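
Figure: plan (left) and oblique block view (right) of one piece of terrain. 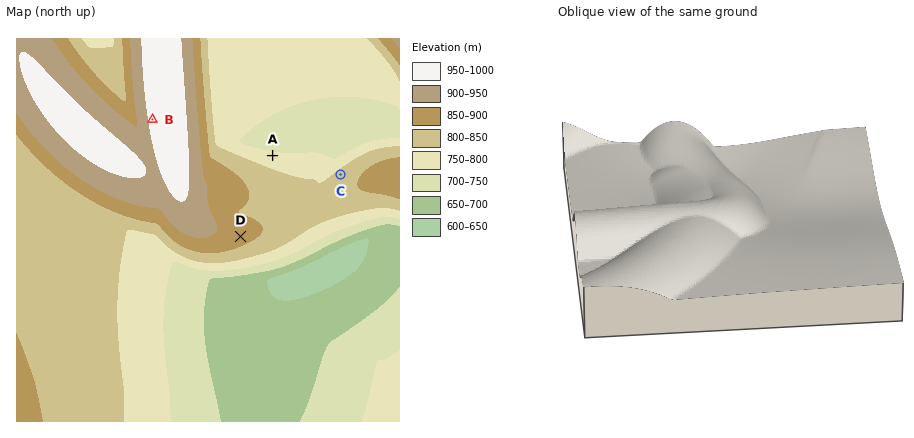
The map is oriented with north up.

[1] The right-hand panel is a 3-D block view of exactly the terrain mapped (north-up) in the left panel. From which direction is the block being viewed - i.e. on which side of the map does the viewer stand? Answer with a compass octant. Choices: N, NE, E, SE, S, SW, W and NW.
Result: W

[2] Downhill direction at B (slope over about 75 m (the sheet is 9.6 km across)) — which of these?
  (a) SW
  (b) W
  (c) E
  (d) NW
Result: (b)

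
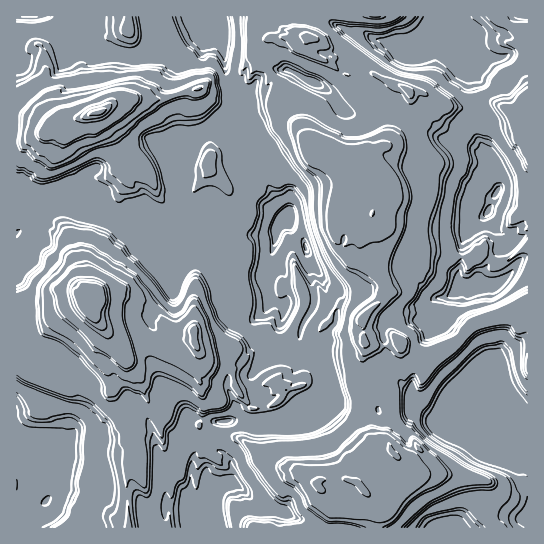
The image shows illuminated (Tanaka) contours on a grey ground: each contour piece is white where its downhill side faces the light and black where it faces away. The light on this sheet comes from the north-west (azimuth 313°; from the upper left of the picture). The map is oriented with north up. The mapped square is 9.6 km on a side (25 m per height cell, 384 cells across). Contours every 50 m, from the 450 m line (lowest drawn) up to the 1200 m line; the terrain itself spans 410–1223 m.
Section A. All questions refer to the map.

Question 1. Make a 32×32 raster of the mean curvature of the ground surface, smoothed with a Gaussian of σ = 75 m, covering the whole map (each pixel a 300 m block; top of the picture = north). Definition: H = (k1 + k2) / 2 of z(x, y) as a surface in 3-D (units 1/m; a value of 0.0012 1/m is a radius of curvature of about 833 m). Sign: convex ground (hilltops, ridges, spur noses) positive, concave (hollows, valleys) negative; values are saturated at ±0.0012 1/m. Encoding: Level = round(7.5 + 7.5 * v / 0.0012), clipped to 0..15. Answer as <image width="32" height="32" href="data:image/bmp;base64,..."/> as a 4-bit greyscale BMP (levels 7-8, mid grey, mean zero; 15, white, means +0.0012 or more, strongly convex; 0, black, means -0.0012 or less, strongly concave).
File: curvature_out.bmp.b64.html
<image width="32" height="32" href="data:image/bmp;base64,Qk12AgAAAAAAAHYAAAAoAAAAIAAAACAAAAABAAQAAAAAAAACAAATCwAAEwsAABAAAAAAAAAAAAAAABEREQAiIiIAMzMzAERERABVVVUAZmZmAHd3dwCIiIgAmZmZAKqqqgC7u7sAzMzMAN3d3QDu7u4A////AEM8dteKN0m4Qju9/pERbXB0SZS0hzdPhDTZhouYdpineHO1qZsncTWo2m53u6mMx3dzxKxoolKMv6mGd4n6+1WHcsTLVqjEmmZWyG2euAN3d3LCukh4ifiZuU7OegJ3d1dAgsl8NwBDRCOkVYBYiHd8hkpliwrkqoV2K20qN3iFdb2qh3VPaJa5Zmp8CiaHY/uHKmlmzFkIyISoeH9yZznIcZT7iVuohGZzuEVp2RQapCl8xHd/XWeXgn/L9s91NHmlnaJ5r2JtOoaPR3Eo+m1Zeflzx48WoCpHbtNlub75mLvOuLBuGNNoeTSvoyAQXDm8y7tTXkiTXyF1uWugRAdzWqh1N2Z4w20IyqVtZvnSk2ulgnh3iOVoDNiKTGeuKpacqDeHh4iWB1+HfUtUN1OHZDV3d4eI1wCOh6pLZZCfiHd2c2aHaKVgfYeYqJWCSzYjZcv0aYiKtEuHi3eoOQuY5gSo02q1hlTph4oX2Gcpinl1Wzd3xncsuJqMWbdAab/dmXUEVWdzja1lv1oXh4in6f2XaIg3dZ2TVzVps4WGS3m/z8lJlVqGmUh1htyH+rWkNty3/5U5rAKXa/6WOTgsR5hXlCeUujBal+tHglTnXVVDITa0Y9hpvG6QJFd1CXpndrtqc1LKv/2SAFd3dJuqyHTabCdj2HlDBKljd0fL"/>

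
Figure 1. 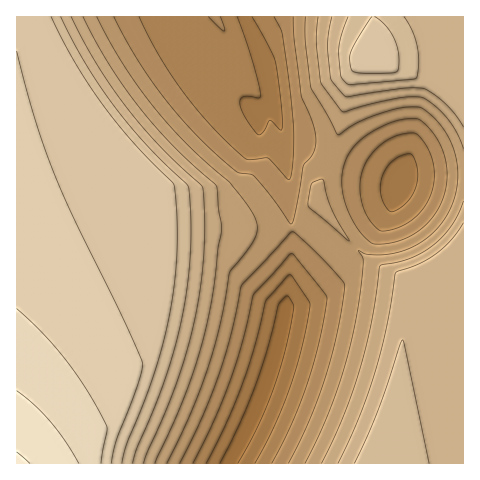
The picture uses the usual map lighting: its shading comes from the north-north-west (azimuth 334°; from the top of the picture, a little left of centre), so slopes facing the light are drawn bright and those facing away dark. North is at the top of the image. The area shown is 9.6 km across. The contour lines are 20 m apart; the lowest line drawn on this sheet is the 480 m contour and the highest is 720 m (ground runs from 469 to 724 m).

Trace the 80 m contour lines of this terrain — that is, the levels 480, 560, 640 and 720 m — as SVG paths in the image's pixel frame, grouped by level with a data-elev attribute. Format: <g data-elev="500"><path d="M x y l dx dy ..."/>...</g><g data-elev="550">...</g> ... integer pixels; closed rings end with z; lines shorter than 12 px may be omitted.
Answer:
<g data-elev="480"><path d="M220 463l19-38 16-39 13-38 10-43 9-9 6 8 1 4-6 29-7 30-19 50-24 46"/></g><g data-elev="560"><path d="M167 463l23-49 18-46 13-46 9-50 23-30 4-8 0-9-6-15-20-27-46-40-38-44-27-39-23-43"/><path d="M348 241l1 0-18-34-8-27-2-1-8 3-3 6-1 19z"/><path d="M305 17l0 25 6 46 26 46 3 0 19-12 21-9 22-5 18-1 15 12 13 17 7 18 3 21-2 19-7 17-10 16-13 12-16 9-19 6-23 0-10-4 5 9 0 12-5 38-8 39-19 59-26 56"/></g><g data-elev="640"><path d="M122 463l5-21 17-39 11-33 15-57 5-32 2-31 0-32-3-31-2-5-43-44-28-35-27-42-23-44"/><path d="M372 17l-21 33-1 9 1 11 3 2 9 1 33-1 2-2 1-9-3-19-9-15-12-10"/></g><g data-elev="720"><path d="M30 463l-13-11"/></g>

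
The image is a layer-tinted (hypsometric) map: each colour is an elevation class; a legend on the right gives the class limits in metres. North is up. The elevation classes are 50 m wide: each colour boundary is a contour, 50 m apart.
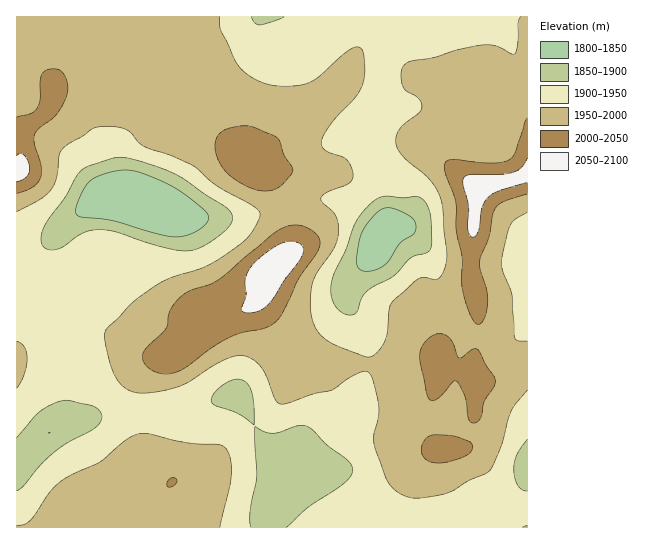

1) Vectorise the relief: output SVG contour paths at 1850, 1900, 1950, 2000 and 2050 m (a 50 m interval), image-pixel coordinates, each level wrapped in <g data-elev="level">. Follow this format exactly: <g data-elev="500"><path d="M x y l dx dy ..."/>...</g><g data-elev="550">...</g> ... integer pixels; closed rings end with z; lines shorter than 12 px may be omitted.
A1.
<g data-elev="1850"><path d="M366 271l-5-1-3-3-1-10 4-23 11-16 9-8 8-2 12 3 11 7 4 8-2 8-14 9-15 22-10 5z"/><path d="M171 237l-58-16-33-4-4-4 1-8 9-19 9-9 13-4 13-3 9 0 11 3 23 9 14 8 23 17 7 8 0 4-2 4-9 8-12 5z"/></g><g data-elev="1900"><path d="M251 527l-1-17 7-35-2-48 0-1 11 6 7 1 24-7 8 0 6 3 16 16 20 15 5 6 1 5-3 6-6 6-35 24-23 20"/><path d="M527 491l-5-1-5-5-2-7-1-9 3-14 10-16"/><path d="M17 438l21-25 11-7 10-5 10-1 22 5 7 4 3 5 0 7-4 5-31 17-11 8-14 14-18 21-6 5"/><path d="M254 425l-16-11-25-10-1-6 4-7 7-6 10-5 6-1 7 3 4 6 3 9z"/><path d="M346 314l-7-3-5-8-3-8 0-10 3-11 12-24 7-21 5-11 12-14 11-7 8-1 14 2 12-2 6 2 6 7 3 10 2 27-2 8-4 3-15 4-17 19-26 14-6 8-6 15-5 2z"/><path d="M177 250l-26-6-34-12-12-2-11 0-9 2-22 15-9 3-5 0-5-3-2-4-1-6 6-15 18-24 16-27 8-5 21-7 13-2 26 7 26 10 49 32 7 7 2 5-3 7-6 6-11 9-19 10z"/><path d="M284 17l-25 8-4-2-4-6"/></g><g data-elev="1950"><path d="M220 527l11-52 0-16-5-10-7-4-32-2-44-10-13 4-30 25-38 18-12 12-20 29-5 3-8 2"/><path d="M17 388l7-14 3-16-2-11-4-4-4-2"/><path d="M527 341l-9 0-4-4-2-42-9-22-2-10 9-37 5-7 12-7"/><path d="M17 212l24-13 10-10 6-12 2-22 4-7 30-19 13-3 12 1 8 2 17 17 28 10 22 9 24 21 38 21 5 6-1 5-7 15-10 10-35 23-34 11-16 8-24 17-26 26-2 6 0 7 5 22 5 14 7 9 9 5 11 2 15-1 25-7 41-25 11-4 9 0 10 3 8 8 6 10 8 23 3 3 4 1 32-10 17-4 23-15 8-3 5 0 6 7 6 27-1 12-4 19 1 12 14 34 6 7 11 6 13 2 27-5 23-12 20-10 4-5 8-19 10-36 16-21"/><path d="M521 17l-3 6-1 24-3 7-19-8-14-1-26 5-22 8-22 3-5 2-4 6-1 9 2 9 4 4 11 7 3 4 1 5-3 6-14 11-6 6-3 7 0 8 6 10 25 22 12 17 4 15 4 50-3 11-5 8-4 2-10-3-7 2-26 23-3 7-2 22-2 10-8 12-8 4-31-11-16-9-8-14-4-18 1-15 3-11 20-30 4-15 0-9-2-8-3-6-11-9-1-4 5-5 23-9 4-7-1-8-5-9-4-3-18-7-3-4 0-5 11-19 21-23 7-10 4-16-2-22-5-4-7 2-32 28-12 6-18 3-20-2-18-7-13-12-17-35-1-13"/></g><g data-elev="2000"><path d="M167 486l3 1 4-2 3-3 0-3-3-1-4 1-3 3z"/><path d="M431 462l14 1 18-6 8-6 1-6-3-4-15-5-17-1-7 1-7 6-2 8 3 8z"/><path d="M471 422l4 1 6-5 3-16 11-17 0-7-17-28-5-1-14 9-7-16-3-5-7-3-8 1-10 8-4 11 0 9 8 34 3 4 4-1 8-6 10-12 4-1 8 16 3 20z"/><path d="M157 373l12 1 10-3 33-24 15-9 15-5 23-5 10-6 8-9 16-35 19-28 2-8-3-8-8-5-8-4-10 0-9 3-11 7-53 45-9 5-19 6-9 6-11 14-4 18-19 18-4 7 0 5 2 6 5 4z"/><path d="M17 194l16-7 7-9 1-12-6-21-1-8 5-8 18-15 8-15 3-8 0-6-2-7-4-6-4-3-5 0-10 3-3 7 0 19-2 9-7 6-14 4"/><path d="M257 190l10 1 10-2 5-4 10-12 0-6-8-12-5-15-5-4-24-10-13 1-14 4-5 4-3 8 1 10 4 10 6 9 8 7 12 7z"/><path d="M527 118l-2 4-10 31-6 7-8 2-11 1-39-4-4 2-3 4 2 9 10 29 0 27 6 29 0 20 1 12 7 23 7 10 2 0 3-2 5-13 0-16-7-23 0-8 9-25 5-26 3-5 5-4 25-8"/></g><g data-elev="2050"><path d="M246 313l7 0 8-3 10-9 31-44 2-7-3-6-10-3-10 3-15 9-13 12-6 8-2 8 1 14-5 14 1 2z"/><path d="M17 182l10-5 3-8-2-7-3-6-4-3-4 3"/><path d="M527 158l-5 9-9 5-14 2-28 0-7 4-1 7 6 21-2 20 3 9 4 2 4-4 4-26 7-10 10-6 28-9"/></g>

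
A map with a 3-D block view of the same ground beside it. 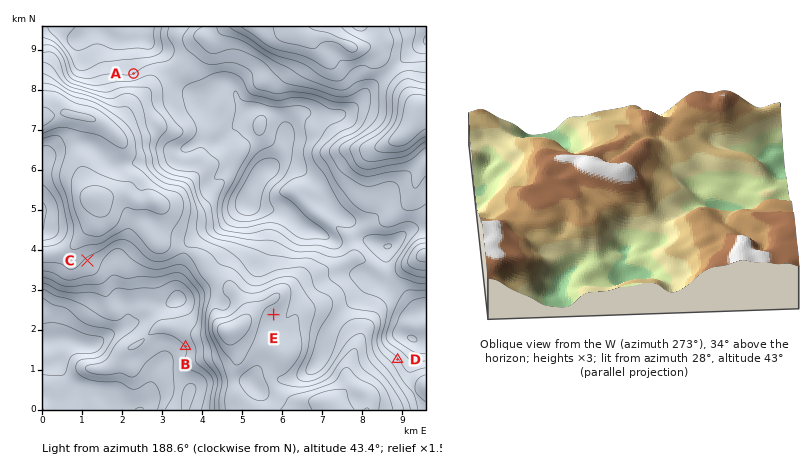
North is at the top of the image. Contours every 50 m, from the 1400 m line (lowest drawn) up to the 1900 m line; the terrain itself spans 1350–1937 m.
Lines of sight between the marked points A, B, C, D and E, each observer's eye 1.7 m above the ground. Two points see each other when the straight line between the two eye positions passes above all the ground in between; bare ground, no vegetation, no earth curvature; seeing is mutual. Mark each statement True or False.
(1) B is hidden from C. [True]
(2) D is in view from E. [False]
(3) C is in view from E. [False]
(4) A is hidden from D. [True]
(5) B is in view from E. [True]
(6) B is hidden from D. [False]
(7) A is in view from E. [False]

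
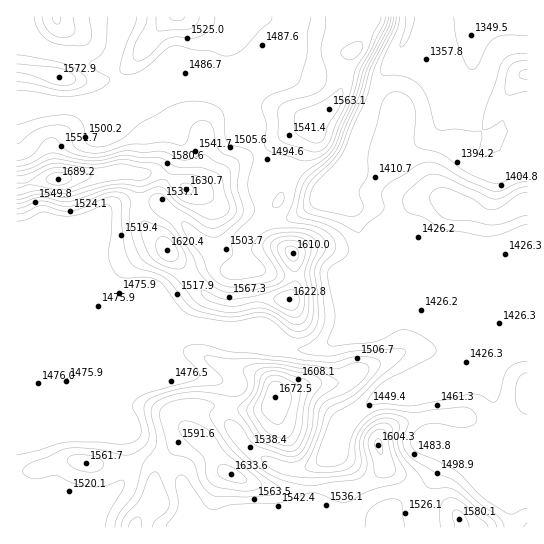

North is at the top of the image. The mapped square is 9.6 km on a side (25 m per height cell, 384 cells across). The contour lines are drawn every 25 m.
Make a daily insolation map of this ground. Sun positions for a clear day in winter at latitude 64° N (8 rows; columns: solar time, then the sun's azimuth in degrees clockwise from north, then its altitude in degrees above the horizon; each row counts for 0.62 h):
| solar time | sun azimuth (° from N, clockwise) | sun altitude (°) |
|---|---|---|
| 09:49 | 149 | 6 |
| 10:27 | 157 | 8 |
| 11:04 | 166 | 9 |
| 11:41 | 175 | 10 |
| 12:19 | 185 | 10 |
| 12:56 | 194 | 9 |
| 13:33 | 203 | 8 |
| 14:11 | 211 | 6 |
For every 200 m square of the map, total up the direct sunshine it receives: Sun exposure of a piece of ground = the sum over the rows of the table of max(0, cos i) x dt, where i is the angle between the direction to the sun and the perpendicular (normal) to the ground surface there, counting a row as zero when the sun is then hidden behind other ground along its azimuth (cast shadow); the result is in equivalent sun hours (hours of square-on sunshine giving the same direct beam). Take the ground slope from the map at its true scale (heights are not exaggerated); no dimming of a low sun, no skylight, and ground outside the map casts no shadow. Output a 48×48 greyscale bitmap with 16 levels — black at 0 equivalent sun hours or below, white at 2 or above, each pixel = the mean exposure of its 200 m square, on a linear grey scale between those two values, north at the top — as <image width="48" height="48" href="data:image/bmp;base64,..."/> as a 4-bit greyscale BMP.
<image width="48" height="48" href="data:image/bmp;base64,Qk32BAAAAAAAAHYAAAAoAAAAMAAAADAAAAABAAQAAAAAAIAEAAATCwAAEwsAABAAAAAAAAAAAAAAABEREQAiIiIAMzMzAERERABVVVUAZmZmAHd3dwCIiIgAmZmZAKqqqgC7u7sAzMzMAN3d3QDu7u4A////AFVVVVVURWh2VmZVVVVVVVVVVVZWZkMjRFVVVVVDE3mHZ4h3d3ZVVndmVVVVUyABIlVVVVVTIlVVZ5q7u6mIiZmHdmVUIQETQ1ZlZmdlQ0NFeavMuGVmZlaJmXZDERJFVWd2eIh2VDRWeImGMQAAAAE3qnVCESRVVVVniIh2ZDV3dlQgABNBAAA2dTIiIkVVVSEjRDIzQzR4h1IAJa3IIANnYxESNVVVVREQAAABEjV4iFITje25YzVnUzM0VVVVVVVCEAEiI1ZnZCI2rLmJhlMyNWZWZ3ZlVVVVVERVZndlQiR5mYd3d1MQA2eIiHZlZ1VVVVVWd2ZUNFeZiHZmeIUQABJFVVVFZ1VVVVVURTIjRFUyNnd3m7hAAAAAESNFZ1VVVVVVMQAAAAERI1RYq7uDASMiESNFVlVVVVVVVCAAABNVQhEkZnm7l1VVVDNFVFVVVVVVVUMgJXdlMAAAASR5qph2VVVUQ1VVVVVVVVVXh1MhAAAAAAATZ4mIdlVDIVVVVVVVVVVmQhAAAAAAAAAAFFZmVVVVQ1VVVVVVVVVSEBIyEAJVQhABIjMzRVVVVVVVVVVVVVVVVVZkQ2q6hkMzMzIkVVVVVVVVVVVVVVVXrN7svN24ZlVVRDNVVVVVVVVVVVVVVVV5vdzN7+yWVVVVVEVVVVVVVVVVVVVVVVaJmFIjVlRVVFVVVVVVVVVVVVVVVVV4h3iZcwAAAAAkRFVVVVVVVVVVVVVVVVZ3m8y4UhEQABNERVVmVVVVVVVVVVVVVVZmec3IREVERYqYiIdlVVVVVVVVVVVVVVVWeJmFM1ZlaJhomYdVVVVVVVVVVVVVVVVVZ2QhJXdURTETVVRVVVVVVniHZlVVVVVVZlISWal1MAAAEiNXd2VoqpmpmKlnd2VWZTEUi6u5YxAAABI0VoiZmZiJqsu87cllVDJayomHZlIAABMzRXiId3VEef///u24ZVatuGQ0VWdRI0VmZmZmVEMRJM///u/+y7uodlREVVZ2RFVVVDREMhAAACV4iavv3MtiIzRlVVWKdFRERDMyEAABAAAAABEkQzQQARJWZVWL2VVVVUMhERIiEAAAAAAAAAAQEiElZmeK3YVVZUMhI0RERBAAAAAAAAASNEIjVomqvKZVVlQiNFVVVTMhAAAAABI0VEREVXiIeZdUVmVERVVVVSERERAAATRFVEVVVVVVZ6hUVWZVREVlVTIREiMzMyNEQzVVZmVVaKplVVVVREVmZVVERERVVUMzMzRVVUMiNZuVRERVVERXh3iaupdlVVVDM0VVQyERIlmWQzRFVVRGibvN24d3ZVVVVVVVVENEREeGMzNFVVVEeZh0MiNGiGVVVVVVVVVVZVaXQzRFVVVUVSEAAUVVaZZVVmd2VVVVZni6Y0RVVVVTIREjV4dlR6l3iHiHZVVVZmaspUVVVVVTEFWKuoZlQ2mqmId3dlVVVDNauFVVVVVUM1aahlVVU0i7qHZmZ2VVVVVYymVVVVVVVVZ3VVVVVEaIdmVVZmVVVWZnh2VVVVVVVQ=="/>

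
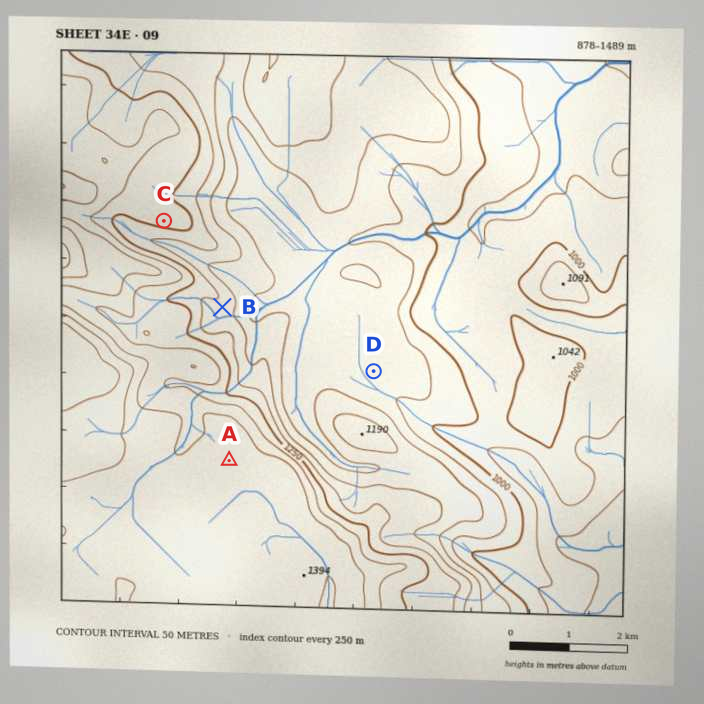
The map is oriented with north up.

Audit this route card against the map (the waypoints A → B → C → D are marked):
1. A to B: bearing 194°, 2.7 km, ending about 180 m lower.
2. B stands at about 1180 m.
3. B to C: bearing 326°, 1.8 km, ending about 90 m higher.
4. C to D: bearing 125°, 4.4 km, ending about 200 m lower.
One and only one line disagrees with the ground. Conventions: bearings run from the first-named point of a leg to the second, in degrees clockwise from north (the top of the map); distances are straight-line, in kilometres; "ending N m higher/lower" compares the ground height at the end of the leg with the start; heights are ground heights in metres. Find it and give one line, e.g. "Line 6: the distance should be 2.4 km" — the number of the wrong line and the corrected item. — Line 1: the bearing should be 357°.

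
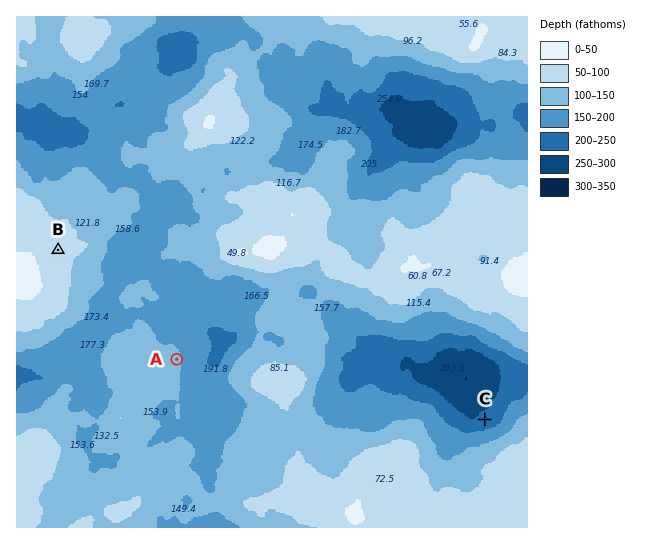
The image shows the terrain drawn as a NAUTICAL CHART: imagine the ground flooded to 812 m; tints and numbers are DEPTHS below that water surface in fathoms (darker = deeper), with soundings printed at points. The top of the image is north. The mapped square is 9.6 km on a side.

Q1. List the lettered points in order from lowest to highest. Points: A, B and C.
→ C A B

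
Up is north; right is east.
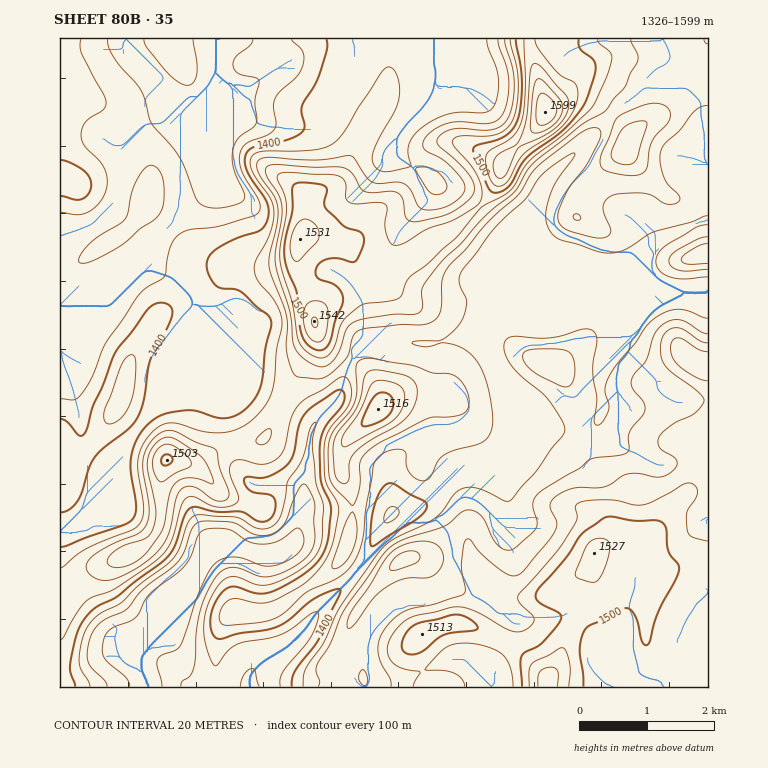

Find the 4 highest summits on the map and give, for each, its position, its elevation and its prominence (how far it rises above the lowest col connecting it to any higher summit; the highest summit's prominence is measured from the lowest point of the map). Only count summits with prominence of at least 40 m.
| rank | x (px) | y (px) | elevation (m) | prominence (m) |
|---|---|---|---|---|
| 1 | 545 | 112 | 1599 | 273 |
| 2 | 314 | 321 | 1542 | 61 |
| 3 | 378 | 409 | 1516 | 79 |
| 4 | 167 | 460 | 1503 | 70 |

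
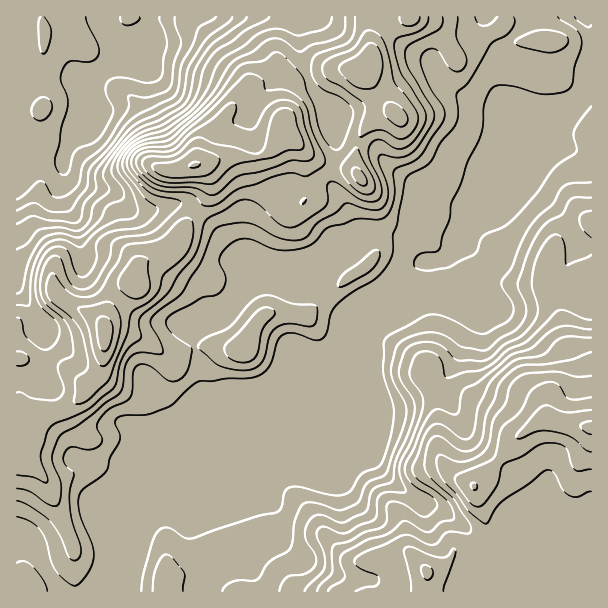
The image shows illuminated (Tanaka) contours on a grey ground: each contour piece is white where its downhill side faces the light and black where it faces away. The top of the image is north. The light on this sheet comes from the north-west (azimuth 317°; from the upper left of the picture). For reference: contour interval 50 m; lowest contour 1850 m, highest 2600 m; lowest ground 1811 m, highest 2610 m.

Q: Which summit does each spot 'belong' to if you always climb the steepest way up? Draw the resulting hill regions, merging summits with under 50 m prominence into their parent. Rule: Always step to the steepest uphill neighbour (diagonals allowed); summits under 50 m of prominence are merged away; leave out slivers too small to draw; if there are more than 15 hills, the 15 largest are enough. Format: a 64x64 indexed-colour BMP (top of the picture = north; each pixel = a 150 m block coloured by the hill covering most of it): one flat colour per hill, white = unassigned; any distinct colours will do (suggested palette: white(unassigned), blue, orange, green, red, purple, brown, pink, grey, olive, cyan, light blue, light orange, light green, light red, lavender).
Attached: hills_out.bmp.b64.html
<image width="64" height="64" href="data:image/bmp;base64,Qk12CAAAAAAAAHYAAAAoAAAAQAAAAEAAAAABAAQAAAAAAAAIAAATCwAAEwsAABAAAAAAAAAA////ALR3HwAOf/8ALKAsACgn1gC9Z5QAS1aMAMJ34wB/f38AIr28AM++FwDox64AeLv/AIrfmACWmP8A1bDFACIiIiIiIhERERERERERERERERERZmZmZmZhERERERERIiIiIiIiERERERERERERERERERZmZmZmZmEREREREREiIiIiIiIREREREREREREREREREWZmZmZmYRERERERESIiIiIiIhERERERERERERERERERZmZmZmZhERERERERIiIiIiIiERERERERERERERERERZmZmZmZmEREREREREiIiIiIiIhERERERERERERERERFmZmZmZmYRERERERESIiIiIiIiEREREREREREREREREWZmZmZmYRERERERERIiIiIiIiIREREREREREREREREWZmZmZmYREREREREREiIiIiIiIiERERERERERERERERZmZmZmYRERERERERESIiIiIiIiIhERERERERERERERZmZmZmERERERERERERIiIiIiIiIiIRERERERERERERFmZmZhEREREREREREREiIiIiIiIiIiIRERERERERERFmZmZhERERERERERERESIiIiIiIiIiIREREREREREREWZmZhERERERERERERERIiIiIiIiIiIRERERERERERERZmZhEREREREREREREREiIiIiMzMiIzERERERERERERFmZhERERERERERERERESIiIjMzMzMzMREREREREREREWZhERERERERERERERERIiIiMzMzMzMzMRERERERERERFmEREREREREREREREREiIiIzMzMzMzMzMxERERERERERERERERERERERERERESIiIzMzMzMzMzMzMxERERERERERERERERERERERERERIiIjMzMzMzMzMzVTMxEREREREREREREREREREREREREiIiMzMzMzMzMzNVVTMzERERERERERERERERERERERESIiMzMzMzMzMzM1VVVTMzERERERERERERERERERERERIiIzMzMzMzMzMzVVVVVVMzMREREREREREREREREREREiIzMzMzMzMzMzNVVVVVVVU1URERERERERERERERERESIjMzMzMzMzMzM1VVVVVVVVVVERERERERERERERERERIiMzMzMzMzMzM1VVVVVVVVVVUREREREREREREREREREiIzMzMzMzMzMzVVVVVVVVVVVRERERERERERERERERESIjMzMzMzMzMzNVVVVVVVVVVVURERERERERERERERERIiMzMzMzMzMzM1VVVVVVVVVVUREREREREREREREREREiIzMzMzMzMzMzVVVVVVVVVVVRERERERERERERERERESIzMzMzMzMzMzMzVVVVVVVVVVERERERERERERERERERIjMzMzMzMzMzMzM1VVVVVVVVIhEREREREREREREREREjMzMzMzMzMzMzMzNVVVVVVVIiIhERERERERERERERETMzMzMzMzMzMzMzMzVVVVVVIiIiIhERERERERERERERMzMzMzMzMzMzMzMzM1VVVVUiIiIiIREREREREREREREzMzMzMzMzMzMzMzMzMzVVVSIiIiIiERERERERERERETMzMzMzMzMzMzMzMzMzIiJVUiIiIiIhERERERERERERMzMzMzMzMzMzMzMzMiIiIiIlIiIiIid3EREREREREREzMzMzMzMzMzMzMzIiIiIiIiIiIiIid3dxERERERERETMzMzMzMzMzMzMzMiIiIiIiIiIiIid3d3ERERERERERMzMzMzMzMzMzMzMiIiIiIiIiInd3d3d3dxEREREREREzMzMzMzMzMzMzMiIiIiIiIiInd3d3d3d3cRERERERETMzMzMzMzIjMzMiIiIiIiIiIid3d3d3d3dEQRERERERMzMzMzMzIiIiIiIiIiIiIiIid3d3d3dEREREQREREREzMzMzMzIiIiIiIiIiIiIiIiJ3d3d3dERERERBERERETMzMzIiIiIiIiIiIiIiIiIiJ3d3d3dEREREREQRERERMzMzIiIiIiIiIiIiIiIiIiInd3d3dEREREREREERERERMzIiIiIiIiIiIiIiIiIiIid3d3REREREREREQREREREREiIiIiIiIiIiIiIiIiIiJ3d3REREREREREREERERERERIiIiIiIiIiIiIiIiIiIid3REREREREREREQREREREREiIiIiIiIiIiIiIiIiIid0REREREREREREREERERERERIiIiIiIiIiIiIiIiIiJ0REREREREREREQiIREREREREiIiIiIiIiIiIiIiIiIkREREREREREREQiIiERERERERIiIiIiIiIiIiIiIiInREREREREREREQiIiIhEREREREiIiIiIiIiIiIiIiIiRERERERERERCIiIiIiIRERERESIiIiIiIiIiIiIiIiREREREREREQiIiIiIiIiEREREREiIiIiIiIiIiIiIiJEREREREREQiIiIiIiIiIRERERESIiIiIiIiIiIiIiJEREREREREQiIiIiIiIiIhEREREREiIRIiIiIiIiIiIkREREREREQiIiIiIiIiIiIREREREREREiIiIiIiIiIiREREREREQiIiIiIiIiIiIhERERERERERIiIiIiIiIiJEREREREIiIiIiIiIiIiIiERERERERERIiIiIiIiIiIkREREREIiIiIiIiIiIiIiIREREREREREiIiIiIiIiIkREREREIiIiIiIiIiIiIiIhERERERERESIiIiIiIiIiREREREQiIiIiIiIiIiIiIi"/>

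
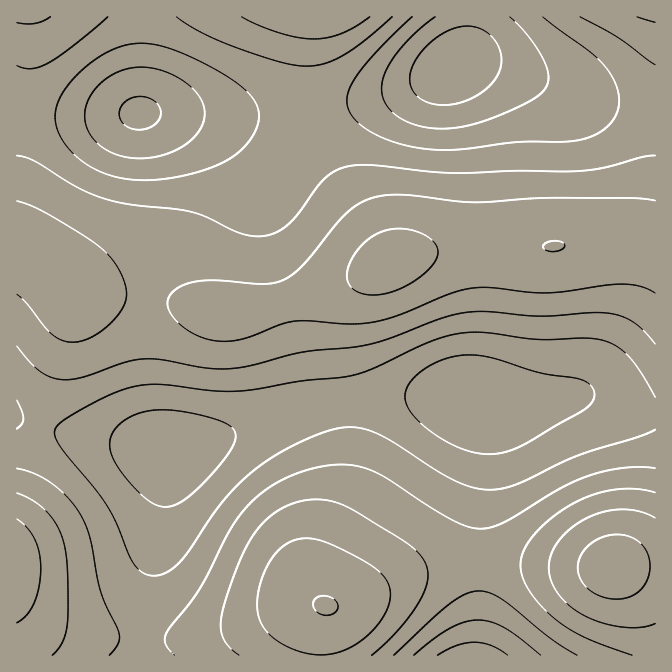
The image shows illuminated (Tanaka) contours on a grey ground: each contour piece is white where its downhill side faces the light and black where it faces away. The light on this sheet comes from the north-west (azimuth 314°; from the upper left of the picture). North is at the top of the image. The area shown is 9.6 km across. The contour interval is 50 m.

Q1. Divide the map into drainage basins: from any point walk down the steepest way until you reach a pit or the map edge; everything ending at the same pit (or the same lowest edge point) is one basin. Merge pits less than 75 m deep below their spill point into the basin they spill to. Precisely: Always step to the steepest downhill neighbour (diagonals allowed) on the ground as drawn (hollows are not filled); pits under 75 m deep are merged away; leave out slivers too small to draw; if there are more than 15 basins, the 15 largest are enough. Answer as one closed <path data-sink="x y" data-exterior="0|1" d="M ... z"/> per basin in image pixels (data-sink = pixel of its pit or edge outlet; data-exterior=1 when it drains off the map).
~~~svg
<path data-sink="468 398" data-exterior="0" d="M629 241l-24 0-68 7-50-2-2 2-30 0-27 3-28 7-43 21-47 17-68 17-28 0-47-14-32-5-65 4-26-34-27-16-1 377 5 13 2 17 297 1 3-36 4-14 23-5 44-22 31-11 42-7 60 2 1 1 54 2 2 2 71-2 1-321z"/><path data-sink="140 113" data-exterior="0" d="M308 16l-278 0-1 31-6 38-7 62 0 100 28 17 26 34 65-4 32 5 47 14 28 0 45-10 53-17 47-22 1-4-19-33-45-65-11-29-7-51z"/><path data-sink="454 65" data-exterior="0" d="M655 16l-345 0-4 37 0 29 7 51 11 29 45 65 19 35 2 1 22-9 43-6 30 0 2-2 50 2 68-7 24 0 26 3z"/><path data-sink="472 655" data-exterior="1" d="M497 561l-49 2-23 5-31 11-44 22-23 5-4 14-2 35 335 0-1-89-71 2-2-2-54-2-1-1-29 0z"/>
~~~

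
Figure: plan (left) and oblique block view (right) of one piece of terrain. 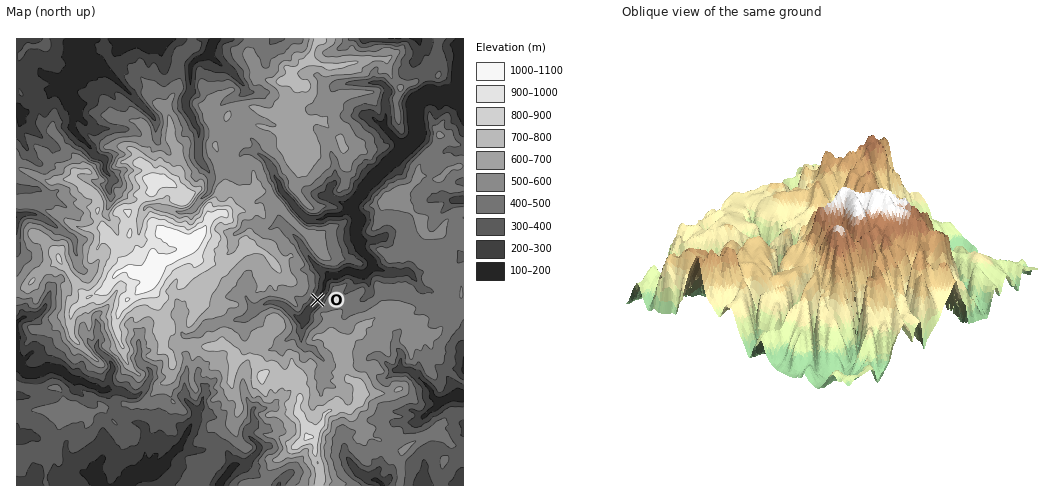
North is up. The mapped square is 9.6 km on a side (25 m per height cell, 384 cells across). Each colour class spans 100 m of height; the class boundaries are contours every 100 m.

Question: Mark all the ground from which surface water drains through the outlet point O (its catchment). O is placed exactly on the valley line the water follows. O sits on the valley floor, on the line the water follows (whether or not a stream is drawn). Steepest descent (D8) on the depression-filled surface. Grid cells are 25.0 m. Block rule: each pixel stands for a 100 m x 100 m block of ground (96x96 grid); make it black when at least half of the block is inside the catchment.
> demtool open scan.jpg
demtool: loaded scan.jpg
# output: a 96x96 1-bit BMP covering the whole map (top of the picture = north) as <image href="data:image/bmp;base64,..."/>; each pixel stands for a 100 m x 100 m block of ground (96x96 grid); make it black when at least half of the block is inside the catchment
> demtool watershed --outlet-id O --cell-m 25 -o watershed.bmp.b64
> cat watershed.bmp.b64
<image width="96" height="96" href="data:image/bmp;base64,Qk2+BAAAAAAAAD4AAAAoAAAAYAAAAGAAAAABAAEAAAAAAIAEAAATCwAAEwsAAAIAAAAAAAAA////AAAAAAAAAAAAAAAAAAAAAAAAAAAAAAAAAAAAAAAAAAAAAAAAAAAAAAAAAAAAAAAAAAAAAAAAAAAAAAAAAAAAAAAAAAAAAAAAAAAAAAAAAAAAAAAAAAAAAAAAAAAAAAAAAAAAAAAAAAAAAAAAAAAAAAAAAAAAAAAAAAAAAAAAAAAAAAAAAAAAAAAAAAAAAAAAAwAAAAAAAAAAAAAAA4AAAAAAAAAAAAAAA8AAAAAAAAAAAAAAB8AAAAAAAAAAAAAAD8AAAAAAAAAAAAAAD/8AAAAAAAAAAAAAD/+AAAAAAAAAAAAAB//AAAAAAAAAAAAAB//AAAAAAAAAAAAAB//AAAAAAAAAAAAAB//AAAAAAAAAAAAAB/+AAAAAAAAAAAAA7/4AAAAAAAAAAAAP//4AAAAAAAAAAAAP//wAAAAAAAAAAAAP//wAAAAAAAAAAAG///wAAAAAAAAAAAH///wAAAAAAAAAAAP///wAAAAAAAAAD/////gAAAAAAAAAP/////AAAAAAAAAAf/////AAAAAAAAAAf/////AAAAAAAAAA//////AAAAAAAAAA/////+AAAAAAAAAB/////+AAAAAAAAAB/////+AAAAAAAAAD/////8AAAAAAAAAD/////4AAAAAAAAAD/////wAAAAAAAAAH/////AAAAAAAAAAH////+AAAAAAAAAAH////8AAAAAAAAAAH////wAAAAAAAAAAD////gAAAAAAAAAAD////AAAAAAAAAAAB/+//AAAAAAAAAAAAfgP+AAAAAAAAAAAAHAD8AAAAAAAAAAAAAADwAAAAAAAAAAAAAAAAAAAAAAAAAAAAAAAAAAAAAAAAAAAAAAAAAAAAAAAAAAAAAAAAAAAAAAAAAAAAAAAAAAAAAAAAAAAAAAAAAAAAAAAAAAAAAAAAAAAAAAAAAAAAAAAAAAAAAAAAAAAAAAAAAAAAAAAAAAAAAAAAAAAAAAAAAAAAAAAAAAAAAAAAAAAAAAAAAAAAAAAAAAAAAAAAAAAAAAAAAAAAAAAAAAAAAAAAAAAAAAAAAAAAAAAAAAAAAAAAAAAAAAAAAAAAAAAAAAAAAAAAAAAAAAAAAAAAAAAAAAAAAAAAAAAAAAAAAAAAAAAAAAAAAAAAAAAAAAAAAAAAAAAAAAAAAAAAAAAAAAAAAAAAAAAAAAAAAAAAAAAAAAAAAAAAAAAAAAAAAAAAAAAAAAAAAAAAAAAAAAAAAAAAAAAAAAAAAAAAAAAAAAAAAAAAAAAAAAAAAAAAAAAAAAAAAAAAAAAAAAAAAAAAAAAAAAAAAAAAAAAAAAAAAAAAAAAAAAAAAAAAAAAAAAAAAAAAAAAAAAAAAAAAAAAAAAAAAAAAAAAAAAAAAAAAAAAAAAAAAAAAAAAAAAAAAAAAAAAAAAAAAAAAAAAAAAAAAAAAAAAAAAAAAAAAAAAAAAAAAAAAAAAAAAAAAAAAAAAAAAAAAAAAAAAAAAAAAAAAAAAAAAAAAAAAAAAAAAAAAAAAAAAAAAAAAAAAAAAAAAAAAAAAAAA="/>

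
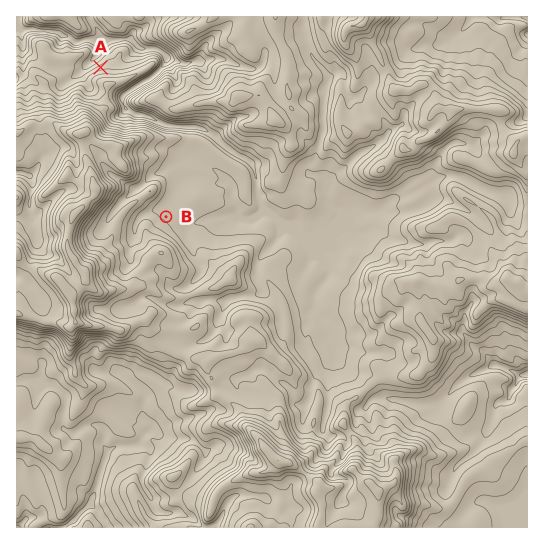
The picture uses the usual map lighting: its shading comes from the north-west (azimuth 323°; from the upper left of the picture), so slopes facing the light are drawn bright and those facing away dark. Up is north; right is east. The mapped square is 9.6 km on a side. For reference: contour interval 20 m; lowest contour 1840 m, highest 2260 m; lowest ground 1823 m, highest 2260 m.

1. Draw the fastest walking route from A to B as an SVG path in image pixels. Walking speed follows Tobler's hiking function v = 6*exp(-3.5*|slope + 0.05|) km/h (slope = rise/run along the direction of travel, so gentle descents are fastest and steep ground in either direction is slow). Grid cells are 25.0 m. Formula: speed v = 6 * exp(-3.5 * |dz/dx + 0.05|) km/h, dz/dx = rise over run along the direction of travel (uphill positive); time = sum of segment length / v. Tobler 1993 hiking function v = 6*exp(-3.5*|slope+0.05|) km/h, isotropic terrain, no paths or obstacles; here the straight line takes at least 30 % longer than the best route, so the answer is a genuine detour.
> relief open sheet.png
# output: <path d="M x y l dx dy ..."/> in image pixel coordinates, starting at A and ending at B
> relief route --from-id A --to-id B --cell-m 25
<path d="M101 67l0 14 10 21 3 3 1 2 0 3-2 5 0 2 1 2 1 2 11 5 5 0 3 1 9 0 8 4 4 4 2 3 0 8 5 9 0 15 4 8 0 39"/>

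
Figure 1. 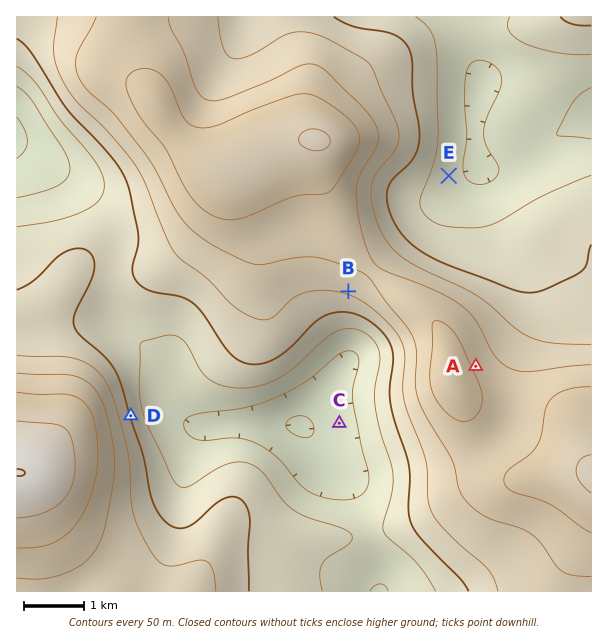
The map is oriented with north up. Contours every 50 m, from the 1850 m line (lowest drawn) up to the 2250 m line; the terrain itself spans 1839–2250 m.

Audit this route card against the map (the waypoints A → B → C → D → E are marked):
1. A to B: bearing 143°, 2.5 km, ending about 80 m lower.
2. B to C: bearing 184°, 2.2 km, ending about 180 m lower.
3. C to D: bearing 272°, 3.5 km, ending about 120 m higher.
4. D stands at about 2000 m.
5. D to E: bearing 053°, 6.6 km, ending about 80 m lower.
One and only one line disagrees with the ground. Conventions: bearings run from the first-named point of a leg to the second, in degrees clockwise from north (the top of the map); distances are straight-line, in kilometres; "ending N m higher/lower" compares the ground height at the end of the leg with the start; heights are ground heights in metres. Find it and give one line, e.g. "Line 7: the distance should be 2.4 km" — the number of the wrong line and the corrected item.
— Line 1: the bearing should be 300°.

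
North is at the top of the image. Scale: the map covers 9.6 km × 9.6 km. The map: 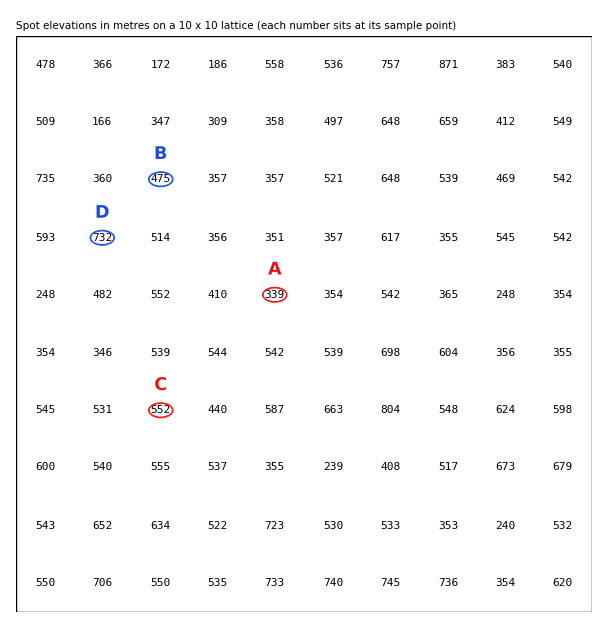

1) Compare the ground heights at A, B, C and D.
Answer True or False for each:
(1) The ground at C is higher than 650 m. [False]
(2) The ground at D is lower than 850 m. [True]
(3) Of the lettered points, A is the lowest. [True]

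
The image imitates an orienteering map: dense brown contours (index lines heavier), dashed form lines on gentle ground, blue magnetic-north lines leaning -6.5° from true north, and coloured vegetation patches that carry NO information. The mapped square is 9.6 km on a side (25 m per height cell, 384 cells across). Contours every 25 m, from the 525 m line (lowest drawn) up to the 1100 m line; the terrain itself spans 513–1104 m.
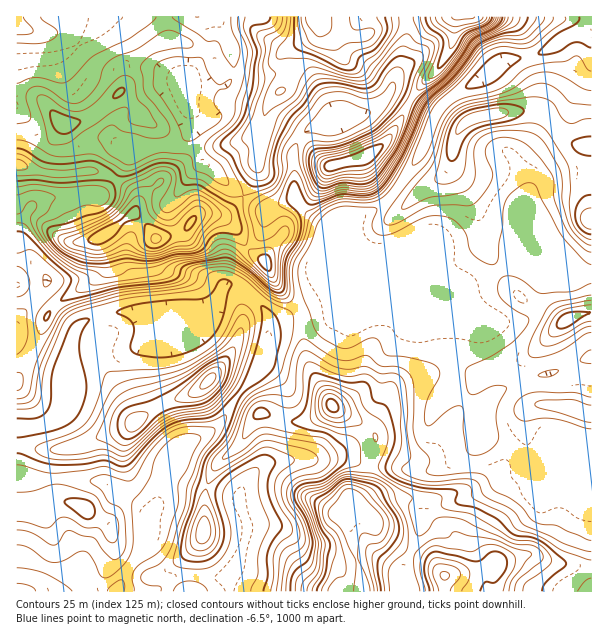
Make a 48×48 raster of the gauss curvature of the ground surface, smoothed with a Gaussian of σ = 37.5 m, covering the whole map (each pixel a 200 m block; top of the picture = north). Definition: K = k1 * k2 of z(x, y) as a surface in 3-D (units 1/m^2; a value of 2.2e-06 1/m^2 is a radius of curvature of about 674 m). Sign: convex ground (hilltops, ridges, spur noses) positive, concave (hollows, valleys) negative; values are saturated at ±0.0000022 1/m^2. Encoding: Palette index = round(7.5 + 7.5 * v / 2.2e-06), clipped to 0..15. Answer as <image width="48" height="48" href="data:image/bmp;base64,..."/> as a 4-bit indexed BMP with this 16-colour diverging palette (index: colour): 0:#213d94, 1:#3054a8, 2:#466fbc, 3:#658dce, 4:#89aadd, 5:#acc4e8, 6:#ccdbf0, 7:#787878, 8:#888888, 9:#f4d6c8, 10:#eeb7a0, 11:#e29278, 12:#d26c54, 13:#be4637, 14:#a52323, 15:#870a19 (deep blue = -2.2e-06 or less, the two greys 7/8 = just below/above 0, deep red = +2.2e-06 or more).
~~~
<image width="48" height="48" href="data:image/bmp;base64,Qk32BAAAAAAAAHYAAAAoAAAAMAAAADAAAAABAAQAAAAAAIAEAAATCwAAEwsAABAAAAAAAAAAlD0hAKhUMAC8b0YAzo1lAN2qiQDoxKwA8NvMAHh4eACIiIgAyNb0AKC37gB4kuIAVGzSADdGvgAjI6UAGQqHAIh3eHeXeHiHd3d3iGmXineJdHd3eZeIeHd3eHh2mHd3eIiIeIdod4iGnad3h3eHd3d3eIeGd2Z3Z3d3d4h3Z3h2mIdol3hmd4h4eIeHiIZ5d3d3iIZndndld3h5lYt3eIh3h4iHiIeclnd3eZRnd5dod3d3eXd4eIh4iHeXd3eLlniIioqHeKh4iIh3eHh3iHiHeYaHh3iJh3eHeHuoeJh4d4iHh4h3iHh3eJh3iIiFeId3aGh4h3h3l4d4d3h3eIh3d3eHd3d1aId3V5Z/qIVmh3h4h3h3eIh3d4h2d3d1WIh3dnt5dmmZmHdnh3eHd4d3d4h1eIiHuIiHd4mCZEqHiIh3eHeIeHeJiHeHeIh2l4eId4iHeId3d4iId3eId3d4h2aIeJiIh3h4eIh3iJd4d3iId3eId4eIiHd7p5qYiHd3h3dnZ4eIh3iId3iIh3d4iIeKlWiGR4mHdkamV3eIiIiHd3eIiHZ3iId4dlWId1u3iHz4eHiHiHeHeIh3l6d3iId3d3aKl0Z3eHnGZ3h3iId4d3iIeJiIiId3d3dq+GeHd2R3eHl3d4iHd3eId3eIiHd3eIh56HiIeHeId4d3d3eHd3iHeHeIh3eIiIiIdHeIeIiId4d3d4d3d3d3eId3d4iIiIiIhWd4h3iIh3h4iIiId3d3eIdoh4iHeIiIiIh4h3iIh3eId3eIiHd3eYe4qHd3eIiIiIh4h3iHh3d4iIiIiIiNlneDiId4iIiHh3d3VneHeIeHiIh3iHdoh4d2V4eIh3h3d3dkFXeIeId3d3d3eId3h5eJeHd4eIdneIh9Z4d4d4h3d4iHiIiIh4eJdWeIeJiJq5m/mYh3d4iId3iHd3iIh3h3d3aJZGd4d2b6i4h4eIiId3eIeIiIh3h5yKlkj4XIVVODR3eId3eIiHeIiIh3doZ5pqp2f3O4h3WWuWeHd3d4iId3d3h3d3V3iHhXVnWnZoiHyXiHd4h4iId3h3h3jmZ3h4lZeKiraHiXgxmYiIiIiId3eIiHe3l3h4yXiIiKd0aVaBWrYzeHd3d3iId3d3mHd4pndoVniWR1iFeHmUZ4eId3h3d3d3d4iIUneeeGiHireXyWmoZ3d4h3d4iId7ZneKiKiIWJiIqXUn/liodod3d3d3eHd4eIh2iIhmdmeHd4pkeGbZhph4eIiHiHiHd3eHeId2eGeId3hTepiHyIiIeYiIiIiHh4l3h3eIeHeHiHeHiIiniHd5Z4h3d3eIiJhnh4l4eIiZd2eHiIiYVYlpuJlnd4iIeHmHd2eHiHh3d2eHiId4gz2FeIlneHd2iHiIeXeHiHd3iKqYmZZmhgaWeId3eHeHd3h4eIeIiIeId3d2eId3mHuVeIiHiHeId4h3d3eIiIh3eGd2Z7l4h3nXZ4h3iHeHd4h3eHd4h3iIiJd4d5d3iJh4eZmGeHh4d3d3d4d4eWeJhodYh3eYd3lpfbp2aIh4h3d4iId4iHd3eHZnh3e6ZndxB3VoeIeHiHd3iIh3eId3aaiKh3h3dWirf/And3hQ=="/>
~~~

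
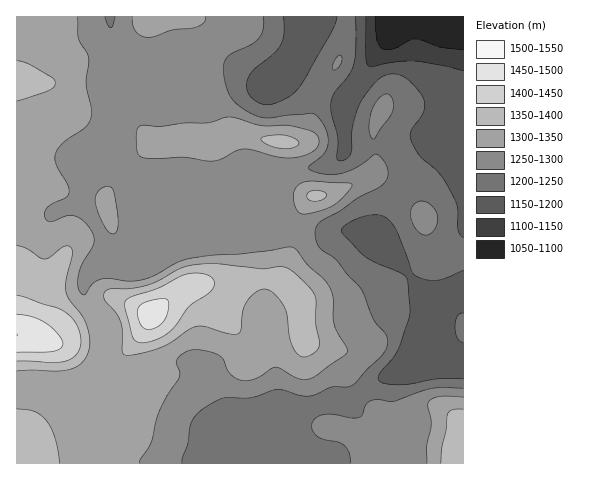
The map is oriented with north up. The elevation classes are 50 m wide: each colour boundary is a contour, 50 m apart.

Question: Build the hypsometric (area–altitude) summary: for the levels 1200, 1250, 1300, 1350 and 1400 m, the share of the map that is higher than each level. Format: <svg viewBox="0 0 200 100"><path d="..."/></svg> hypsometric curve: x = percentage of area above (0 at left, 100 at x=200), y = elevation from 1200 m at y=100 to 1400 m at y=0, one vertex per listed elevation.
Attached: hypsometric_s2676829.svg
<svg viewBox="0 0 200 100"><path d="M174 100l-37-25-64-25-49-25-17-25"/></svg>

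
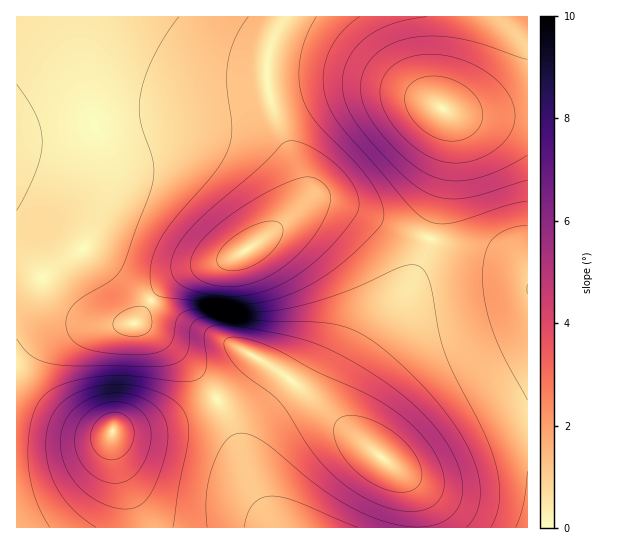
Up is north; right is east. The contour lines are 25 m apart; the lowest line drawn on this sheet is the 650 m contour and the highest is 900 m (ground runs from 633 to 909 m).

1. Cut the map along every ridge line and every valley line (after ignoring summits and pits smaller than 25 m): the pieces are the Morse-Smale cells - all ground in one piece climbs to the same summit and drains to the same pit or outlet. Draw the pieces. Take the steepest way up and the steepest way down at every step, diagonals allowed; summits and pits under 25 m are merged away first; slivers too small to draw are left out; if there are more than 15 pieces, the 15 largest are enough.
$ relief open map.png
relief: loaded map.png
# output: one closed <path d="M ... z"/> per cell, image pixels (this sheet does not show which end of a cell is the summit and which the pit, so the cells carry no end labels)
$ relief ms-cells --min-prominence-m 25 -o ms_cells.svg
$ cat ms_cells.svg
<path d="M281 16l-265 1 1 511 118 0 0-17-20-57-3-21 2-2 27-2 26-6 28-11 22-13-17-24-30-30-19-14-15-9 17-25 16-16 16-9 45-13 20-11 32-24 14-15 4-8 0-26-21-49-8-24-4-23 2-30 12-27z"/><path d="M527 16l-245 0-1 6-12 27-2 30 4 23 8 24 22 55 0 16-10 18 2 1 12-9 9-4 19 0 66 26 30 10 11-40 9-50 0-28-5-11 19 5 20 1 45-2z"/><path d="M431 239l-3 3-7 20-17 32-29 40-23 36-11 25 0 19 8 15 17 16 28 22 13 14 9 22 2 25 109 0 1-253-15-12-20-10z"/><path d="M323 201l-18 6-62 45-13 7-35 9-18 8-24 21-17 26 11 5 23 17 30 30 17 24 12-7 18-18 10-17 34 23 62 53-10-15-3-11 4-20 20-37 44-63 13-25 8-23-30-10-50-21z"/><path d="M257 357l-10 17-18 18-12 7 15 27 21 61 20 35 6 6 138 0 0-15-2-15-6-13-6-10-112-95z"/><path d="M218 400l-23 12-28 11-26 6-27 2-2 2 3 21 17 48 5 26 142-1-11-13-15-27-21-61z"/><path d="M449 111l-4 0 4 10-1 37-8 41-11 39 64 15 20 10 14 12 1-160-45 1-20-1z"/>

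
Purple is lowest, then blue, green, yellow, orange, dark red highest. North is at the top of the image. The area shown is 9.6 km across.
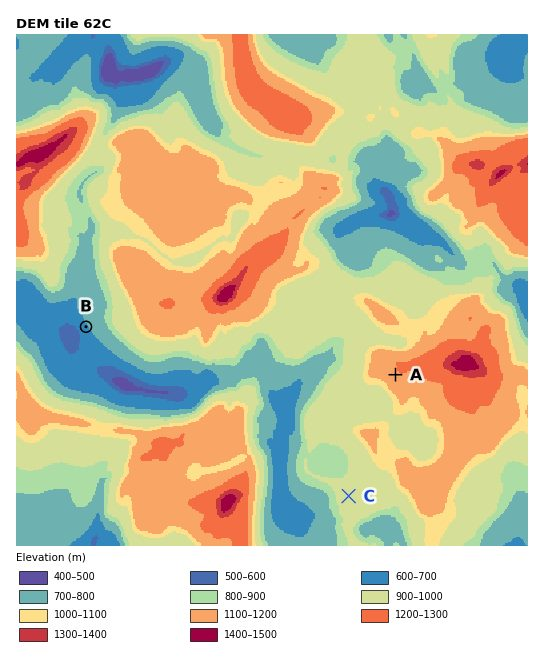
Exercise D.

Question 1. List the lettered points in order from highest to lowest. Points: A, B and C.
A C B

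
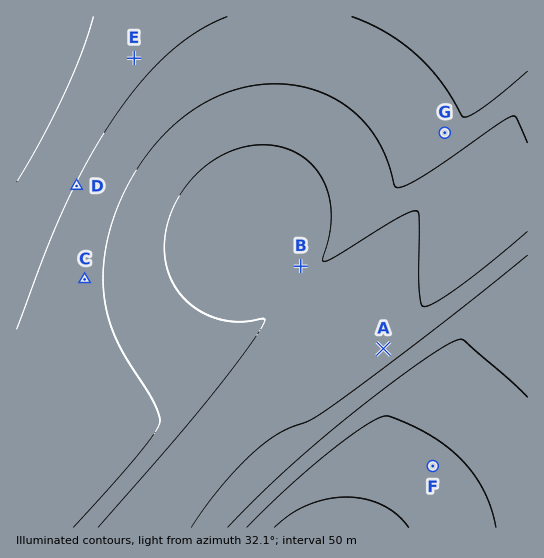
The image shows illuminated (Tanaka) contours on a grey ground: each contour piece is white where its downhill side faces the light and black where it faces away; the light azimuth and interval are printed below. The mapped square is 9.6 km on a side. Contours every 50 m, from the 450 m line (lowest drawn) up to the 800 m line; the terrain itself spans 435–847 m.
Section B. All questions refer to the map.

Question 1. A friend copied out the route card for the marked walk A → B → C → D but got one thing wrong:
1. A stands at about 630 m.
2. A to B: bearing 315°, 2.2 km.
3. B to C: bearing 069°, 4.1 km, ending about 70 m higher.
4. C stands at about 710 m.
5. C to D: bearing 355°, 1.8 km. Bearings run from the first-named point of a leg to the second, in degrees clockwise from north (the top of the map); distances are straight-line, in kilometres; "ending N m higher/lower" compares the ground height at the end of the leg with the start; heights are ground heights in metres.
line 3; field bearing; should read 266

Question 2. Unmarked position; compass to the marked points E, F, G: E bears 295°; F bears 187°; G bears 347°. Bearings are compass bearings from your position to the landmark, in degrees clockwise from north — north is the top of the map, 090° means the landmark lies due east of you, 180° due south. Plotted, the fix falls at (463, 212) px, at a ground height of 670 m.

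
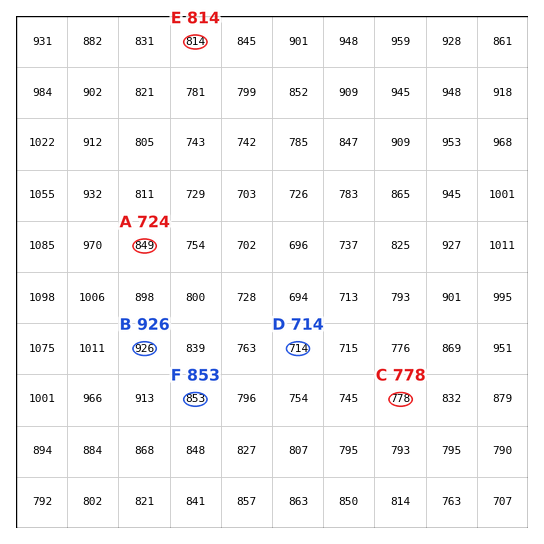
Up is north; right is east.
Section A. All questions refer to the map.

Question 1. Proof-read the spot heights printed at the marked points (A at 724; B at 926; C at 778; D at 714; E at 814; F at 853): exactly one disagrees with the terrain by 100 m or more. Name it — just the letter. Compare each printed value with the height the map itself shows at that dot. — A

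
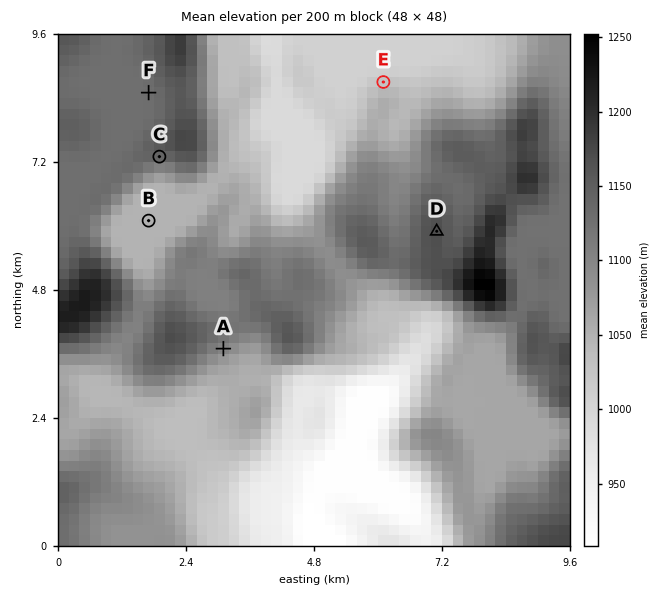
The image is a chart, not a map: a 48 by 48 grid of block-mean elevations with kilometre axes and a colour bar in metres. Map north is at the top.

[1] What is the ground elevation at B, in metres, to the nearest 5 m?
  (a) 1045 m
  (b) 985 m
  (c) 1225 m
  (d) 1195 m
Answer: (a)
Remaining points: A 1100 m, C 1140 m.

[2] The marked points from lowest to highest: E F D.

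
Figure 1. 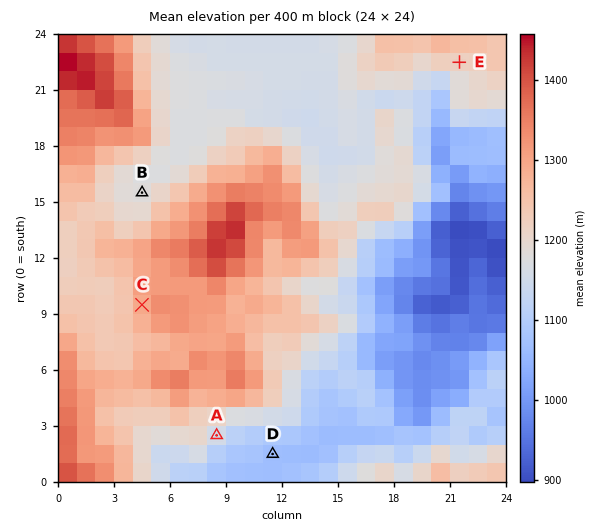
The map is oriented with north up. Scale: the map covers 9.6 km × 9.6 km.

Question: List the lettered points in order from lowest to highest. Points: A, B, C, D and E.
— D A B E C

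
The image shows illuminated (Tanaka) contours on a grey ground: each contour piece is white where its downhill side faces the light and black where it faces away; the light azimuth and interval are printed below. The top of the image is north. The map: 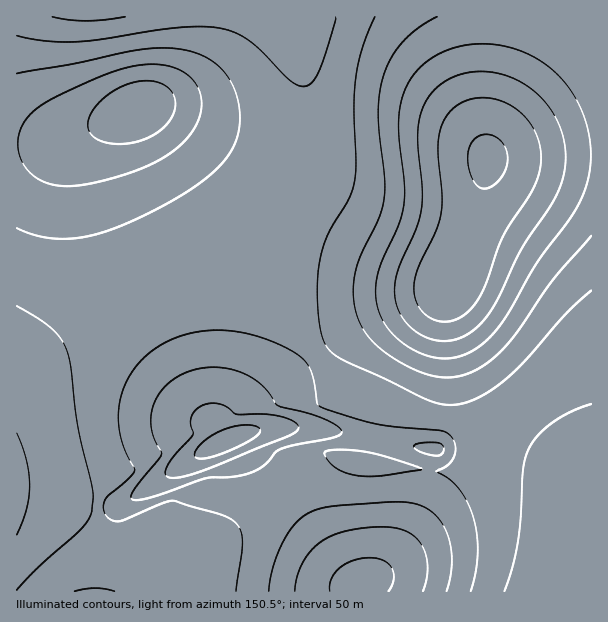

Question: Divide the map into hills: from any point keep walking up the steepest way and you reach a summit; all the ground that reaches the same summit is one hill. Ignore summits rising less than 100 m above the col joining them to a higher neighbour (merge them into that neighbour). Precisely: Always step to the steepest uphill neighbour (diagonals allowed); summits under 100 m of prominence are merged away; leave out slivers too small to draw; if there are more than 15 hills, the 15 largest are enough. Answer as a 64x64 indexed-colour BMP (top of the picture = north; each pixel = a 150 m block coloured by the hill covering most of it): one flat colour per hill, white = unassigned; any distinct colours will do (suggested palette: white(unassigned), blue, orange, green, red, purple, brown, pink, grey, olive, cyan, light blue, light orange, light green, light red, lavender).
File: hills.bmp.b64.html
<image width="64" height="64" href="data:image/bmp;base64,Qk12CAAAAAAAAHYAAAAoAAAAQAAAAEAAAAABAAQAAAAAAAAIAAATCwAAEwsAABAAAAAAAAAA////ALR3HwAOf/8ALKAsACgn1gC9Z5QAS1aMAMJ34wB/f38AIr28AM++FwDox64AeLv/AIrfmACWmP8A1bDFABERERERERERERREREREREREREREREREREREREREREREERERERERERERFEREREREREREREREREREREREREREREQREREREREREREURERERERERERERERERERERERERERERBERERERERERERREREREREREREREREREREREREREREREERERERERERETM0REREREREREREREREREREREREREREQREREREREREzMzM0RERERERERERERERERERERERERERBERERERERMzMzMzNEREREREREREREREREREREREREREERERERMzMzMzMzMzNEREREREREREREREREREREREREQRERETMzMzMzMzMzMzRERERERERERERERERERERERERBEREzMzMzMzMzMzMzMzRERERERERERERERERERERERBMzMzMzMzMzMzMzMzMzM0REREREREREREREREREREREEzMzMzMzMzMzMzMzMzMzNEREREREREREREREREREREETMzMzMzMzMzMzMzMzMzMzNEREREREREREREREREREERMzMzMzMzMzMzMzMzMzMzMzREREREREQzREREREREEREzMzMzMzMzMzMzMzMzMzMzM0RERDMzMzMzRERERBERETMzMzMzMzMzMzMzMzMzMzMzMzMzMzMzMzMzMzMRERERMzMzMzMzMzMzMzMzMzMzMzMzMzMzMzMzMzMxEREREREzMzMzMzMzMzMzMzMzMzMzMzMzMzMzMzMzERERERERETMzMzMzMzMzMzMzMzMzMzMzMzMzMzMzMxERERERERERMzMzMzMzMzMzMzMzMzMzMzMzMzMzEREREREREREREREzMzMzMzMzMzMzMzMzMzMzMzMzERERERERERERERERETMzMzMzMzMzMzMzMzMzMzMzMzERERERERERERERERERMzMzMzMzMzMzMzMzMzMzMzMzEREREREREREREREREREzMzMzMzMzMzMzMzMzMzMzMzMRERERERERERERERERETMzMzMzMzMzMzMzMzMzMzMzMRERERERERERERERERERIzMzMzMzMzMzMzMzMzMzMzMREREREREREREREREREREiIzMzMzMzMzMzMzMzMzMzMRERERERERERERERERERESIiMzMzMzMzMzMzMzMzMzMxERERERERERERERERERERIiIiMzMzMzMzMzMzMzMzMxEREREREREREREREREREREiIiIjMzMzMzMzMzMzMzMxERERERERERERERERERERESIiIiIjMzMzMzMzMzMzMxERERERERERERERERERERERIiIiIiIzMzMzMzMzMzMzEREREREREREREREREREREREiIiIiIiIzMzMzMzMzMzERERERERERERERERERERERESIiIiIiIiIjMzMzMzMzERERERERERERERERERERERERIiIiIiIiIiIjMzMzMzEREREREREREREREREREREREREiIiIiIiIiIiIiMzMxERERERERERERERERERERERERESIiIiIiIiIiIiIiIhERERERERERERERERERERERERERIiIiIiIiIiIiIiIiIREREREREREREREREREREREREREiIiIiIiIiIiIiIiIiERERERERERERERERERERERERESIiIiIiIiIiIiIiIiIRERERERERERERERERERERERERIiIiIiIiIiIiIiIiIiEREREREREREREREREREREREREiIiIiIiIiIiIiIiIiIhERERERERERERERERERERERESIiIiIiIiIiIiIiIiIiERERERERERERERERERERERERIiIiIiIiIiIiIiIiIiIhEREREREREREREREREREREREiIiIiIiIiIiIiIiIiIiIRERERERERERERERERERERESIiIiIiIiIiIiIiIiIiIhERERERERERERERERERERERIiIiIiIiIiIiIiIiIiIiIREREREREREREREREREREREiIiIiIiIiIiIiIiIiIiIiERERERERERERERERERERESIiIiIiIiIiIiIiIiIiIiIRERERERERERERERERERERIiIiIiIiIiIiIiIiIiIiIhEREREREREREREREREREREiIiIiIiIiIiIiIiIiIiIiIRERERERERERERERERERESIiIiIiIiIiIiIiIiIiIiIhERERERERERERERERERERIiIiIiIiIiIiIiIiIiIiIiEREREREREREREREREREREiIiIiIiIiIiIiIiIiIiIiIRERERERERERERERERERESIiIiIiIiIiIiIiIiIiIiIRERERERERERERERERERERIiIiIiIiIiIiIiIiIiIiIhEREREREREREREREREREREiIiIiIiIiIiIiIiIiIiIiERERERERERERERERERERESIiIiIiIiIiIiIiIiIiIiIRERERERERERERERERERERIiIiIiIiIiIiIiIiIiIiIhEREREREREREREREREREREiIiIiIiIiIiIiIiIiIiIiERERERERERERERERERERESIiIiIiIiIiIiIiIiIiIiERERERERERERERERERERERIiIiIiIiIiIiIiIiIiIiIREREREREREREREREREREREiIiIiIiIiIiIiIiIiIiIhERERERERERERERERERERESIiIiIiIiIiIiIiIhERERERERERERERERERERERERER"/>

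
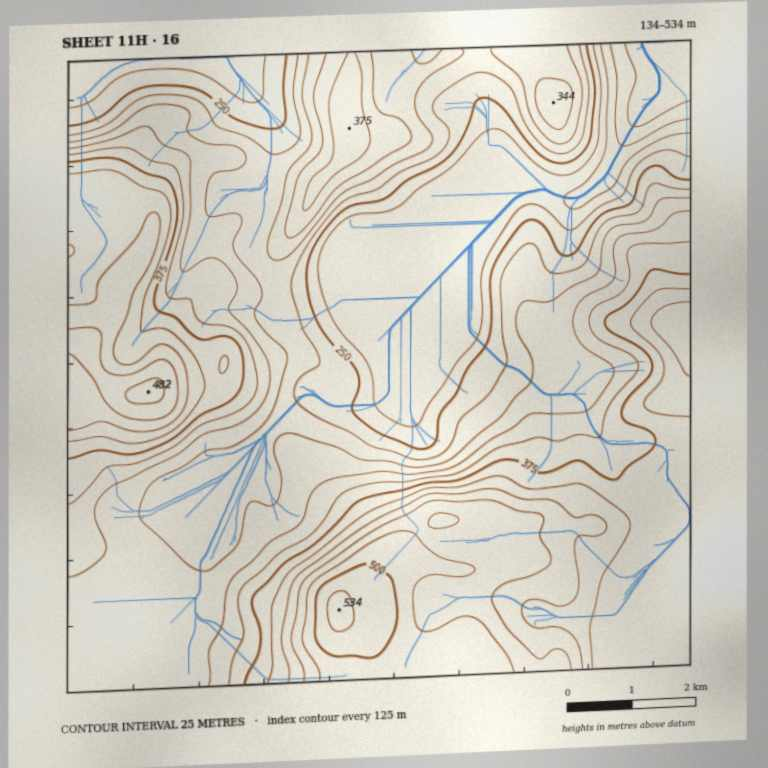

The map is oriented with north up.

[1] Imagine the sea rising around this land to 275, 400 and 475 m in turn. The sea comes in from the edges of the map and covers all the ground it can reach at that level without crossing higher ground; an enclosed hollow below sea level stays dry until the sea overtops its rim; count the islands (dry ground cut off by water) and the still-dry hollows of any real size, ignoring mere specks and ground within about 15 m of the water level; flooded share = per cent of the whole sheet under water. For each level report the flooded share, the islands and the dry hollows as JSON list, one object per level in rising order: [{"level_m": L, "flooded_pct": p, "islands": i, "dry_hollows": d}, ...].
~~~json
[{"level_m": 275, "flooded_pct": 25, "islands": 0, "dry_hollows": 0}, {"level_m": 400, "flooded_pct": 77, "islands": 0, "dry_hollows": 0}, {"level_m": 475, "flooded_pct": 95, "islands": 0, "dry_hollows": 0}]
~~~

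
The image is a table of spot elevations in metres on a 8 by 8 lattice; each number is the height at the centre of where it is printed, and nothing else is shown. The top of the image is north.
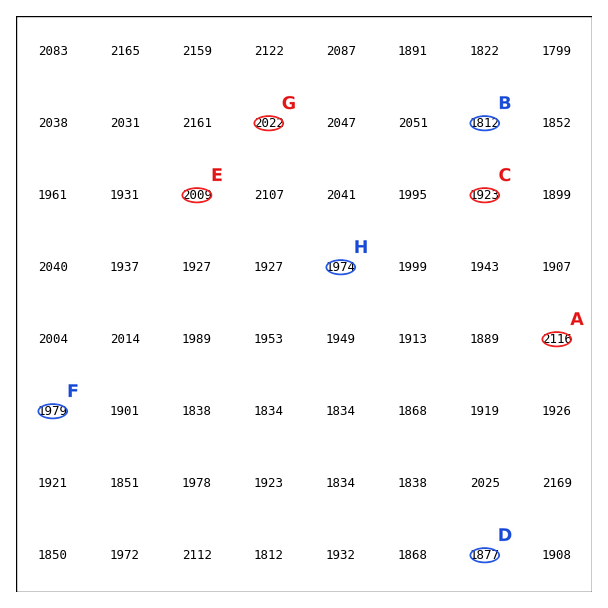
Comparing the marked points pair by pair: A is higher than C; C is higher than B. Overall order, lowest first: B C A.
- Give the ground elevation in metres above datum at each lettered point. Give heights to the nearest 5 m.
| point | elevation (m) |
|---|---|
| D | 1875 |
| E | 2010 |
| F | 1980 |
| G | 2020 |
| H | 1975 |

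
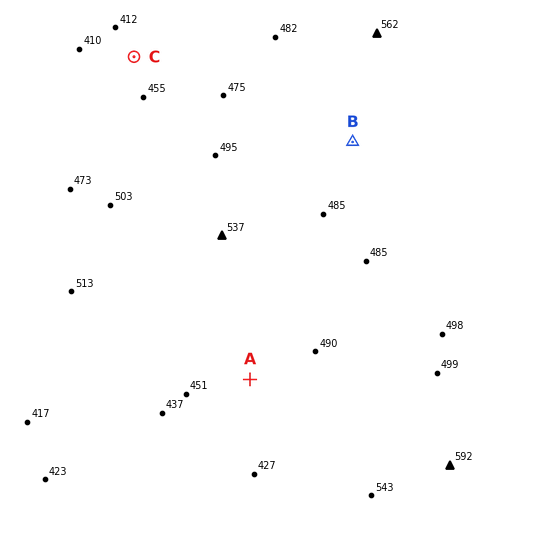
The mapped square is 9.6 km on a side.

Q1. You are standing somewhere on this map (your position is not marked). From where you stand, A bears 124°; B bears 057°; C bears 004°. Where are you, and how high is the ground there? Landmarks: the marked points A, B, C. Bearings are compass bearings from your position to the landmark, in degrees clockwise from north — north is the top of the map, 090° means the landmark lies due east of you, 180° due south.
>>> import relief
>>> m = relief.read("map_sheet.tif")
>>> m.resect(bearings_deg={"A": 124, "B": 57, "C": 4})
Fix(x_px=119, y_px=292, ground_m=500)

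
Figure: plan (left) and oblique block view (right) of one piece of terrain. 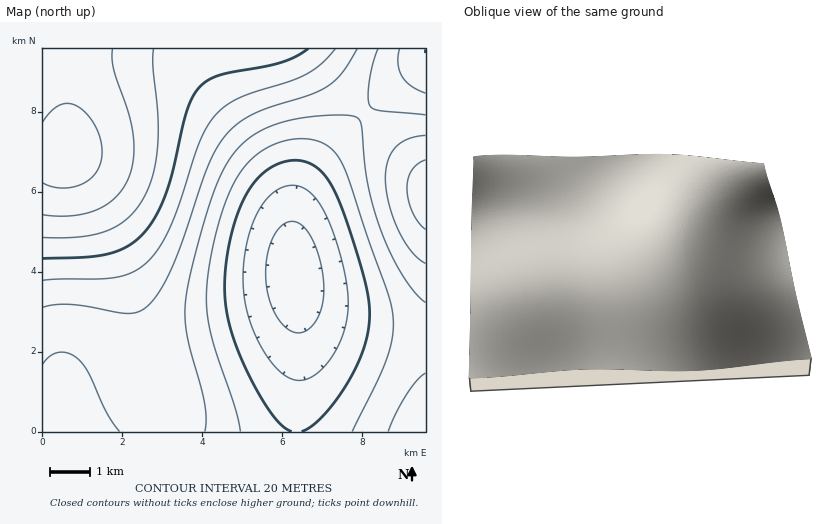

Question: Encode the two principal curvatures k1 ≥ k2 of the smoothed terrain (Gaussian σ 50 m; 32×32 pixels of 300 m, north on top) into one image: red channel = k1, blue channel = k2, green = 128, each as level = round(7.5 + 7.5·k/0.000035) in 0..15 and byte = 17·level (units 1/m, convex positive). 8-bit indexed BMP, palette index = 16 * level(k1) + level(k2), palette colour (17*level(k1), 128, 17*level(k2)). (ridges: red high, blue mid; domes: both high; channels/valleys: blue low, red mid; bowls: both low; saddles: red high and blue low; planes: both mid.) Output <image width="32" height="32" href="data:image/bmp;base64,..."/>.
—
<image width="32" height="32" href="data:image/bmp;base64,Qk02CAAAAAAAADYEAAAoAAAAIAAAACAAAAABAAgAAAAAAAAEAAATCwAAEwsAAAABAAAAAAAAAIAAABGAAAAigAAAM4AAAESAAABVgAAAZoAAAHeAAACIgAAAmYAAAKqAAAC7gAAAzIAAAN2AAADugAAA/4AAAACAEQARgBEAIoARADOAEQBEgBEAVYARAGaAEQB3gBEAiIARAJmAEQCqgBEAu4ARAMyAEQDdgBEA7oARAP+AEQAAgCIAEYAiACKAIgAzgCIARIAiAFWAIgBmgCIAd4AiAIiAIgCZgCIAqoAiALuAIgDMgCIA3YAiAO6AIgD/gCIAAIAzABGAMwAigDMAM4AzAESAMwBVgDMAZoAzAHeAMwCIgDMAmYAzAKqAMwC7gDMAzIAzAN2AMwDugDMA/4AzAACARAARgEQAIoBEADOARABEgEQAVYBEAGaARAB3gEQAiIBEAJmARACqgEQAu4BEAMyARADdgEQA7oBEAP+ARAAAgFUAEYBVACKAVQAzgFUARIBVAFWAVQBmgFUAd4BVAIiAVQCZgFUAqoBVALuAVQDMgFUA3YBVAO6AVQD/gFUAAIBmABGAZgAigGYAM4BmAESAZgBVgGYAZoBmAHeAZgCIgGYAmYBmAKqAZgC7gGYAzIBmAN2AZgDugGYA/4BmAACAdwARgHcAIoB3ADOAdwBEgHcAVYB3AGaAdwB3gHcAiIB3AJmAdwCqgHcAu4B3AMyAdwDdgHcA7oB3AP+AdwAAgIgAEYCIACKAiAAzgIgARICIAFWAiABmgIgAd4CIAIiAiACZgIgAqoCIALuAiADMgIgA3YCIAO6AiAD/gIgAAICZABGAmQAigJkAM4CZAESAmQBVgJkAZoCZAHeAmQCIgJkAmYCZAKqAmQC7gJkAzICZAN2AmQDugJkA/4CZAACAqgARgKoAIoCqADOAqgBEgKoAVYCqAGaAqgB3gKoAiICqAJmAqgCqgKoAu4CqAMyAqgDdgKoA7oCqAP+AqgAAgLsAEYC7ACKAuwAzgLsARIC7AFWAuwBmgLsAd4C7AIiAuwCZgLsAqoC7ALuAuwDMgLsA3YC7AO6AuwD/gLsAAIDMABGAzAAigMwAM4DMAESAzABVgMwAZoDMAHeAzACIgMwAmYDMAKqAzAC7gMwAzIDMAN2AzADugMwA/4DMAACA3QARgN0AIoDdADOA3QBEgN0AVYDdAGaA3QB3gN0AiIDdAJmA3QCqgN0Au4DdAMyA3QDdgN0A7oDdAP+A3QAAgO4AEYDuACKA7gAzgO4ARIDuAFWA7gBmgO4Ad4DuAIiA7gCZgO4AqoDuALuA7gDMgO4A3YDuAO6A7gD/gO4AAID/ABGA/wAigP8AM4D/AESA/wBVgP8AZoD/AHeA/wCIgP8AmYD/AKqA/wC7gP8AzID/AN2A/wDugP8A/4D/AKGipKWmp6i5usra2snJyLe2paSjkpGTlJWWl6i4ydnpkZKUlZanqKm6ytraycm4t6alpJOSkZKTlZaXqKi42emRkpSVlpeYqbnZ6dnJuLinppWUk5GBgoOEhpeXqLjY6IGChIWGl5iouNnp2ci4qKeWlZSCgYGCg4SFhpent9jocXN0dYaHl6jI2OjYyLinl5aFg4KBgHFzdHWGl6e31+dyc3R1doaXt8fX59fHt6eWhoWDcnFwcXN0dYaWprbW5mJjZGV1hqa2xtfn18e3l4aFdHNycHBxcnR1hZamttbmUlNkZXWVpbXG1ubWxqaWhnV0c3JgYGFiY3SFlaXF1eVTVFRkhJSltcXV5dbGppaFdWRjYWBgYGJjdISVpcXU9ENEVHSElKS0xNXl1cWllXVlZGJhYGBgYmNkhJSkxNT0Q1Njc4OTo7PE1OTUtKWVdWRjUlFQUFBRYmODk7PD4/NTVGSElKS0tMTU5NS0pYV0ZFNSUFBQUFFic4OUtMTk9GRldYWUpLTExNXl1bWlhXRkU1FQUFBQYWJzhJS11eX1dXaGlaWltcXV1eXVtaWFdGRTUVBQUFBhYnOEpbXW9vaGh4eWprbGxtbW1sa1lYVkZFJRUFBQUGBidIWmttf395eImKe3t8fG1tbWxqaWdWVUUlFQUFBQYGJ0hpe32Pj5qJmpqLjIx8fX19fHpoZ2ZVNSUFBQUFBgYnSGl7jZ+fq5qam5ucjIyMjIx7enhnZlU1JQUFBQUGBjdYeYudr6+8m6urrKycnJycjIuJeHZmVTUlBQUFBQYXOElqi62/v8ysvLy8rKysrJybmomId1ZGNSUFBQUGBhcpSmuMnr/P3b29vb28vLyrq6uaiXloV0Y1JRUFBQYHCCo7XX6Pr8/uzc3Nzb28vLu7q5uKaVlINyYlFQUFBggJGzxOb3+fv93NzMzMvLu7q6ubi3tqSUg3JyYlFQYHCQocLT5Pb3+fvb28vLu7u6urm4t7a1tKOTgnJiYmFwgKCw0eLz9Pb4+draysq6urm5uLe2tbSzs6OTg3NjcoGRsMDR4fLz9Pbo6dnJybm5uaintrW0tLOzo6OThHR0gqKxwdDh4eLj5Nbo2MjIuLiop6emtbSzs7Ozo6SVhYWUo8LR0ODg4dLTxOfXx8e3p6eXlqWktLOzs7S0pZaWhqW0wtHR0NDQwbGj5tbGxramlpaWlZSjs7PExLW1ppiYprXD0tHRwMCwoJHl1cXFtaaWhoWFlKOjtLTFxba3qKm4xsXDwsGwoKCAcOTUxLSklYWFdXSDk6S0tMXGx8i5urnHxsSzsqGQgHBg8+PTs6SUhHVlZHODlKS1tsfIycrKysm3taSikYBwYFA="/>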